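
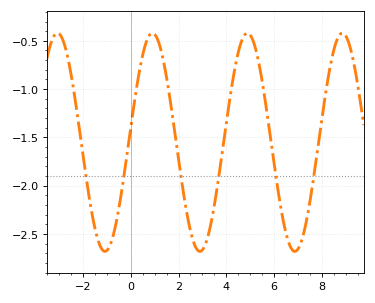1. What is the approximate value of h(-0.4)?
-2.08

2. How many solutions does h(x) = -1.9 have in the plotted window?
6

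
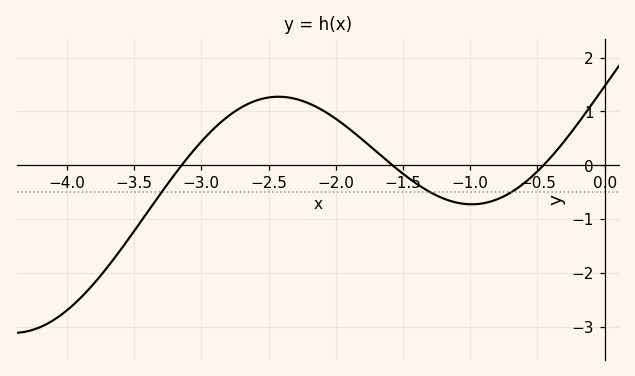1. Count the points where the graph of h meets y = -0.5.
3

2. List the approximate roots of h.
-3.15, -1.58, -0.455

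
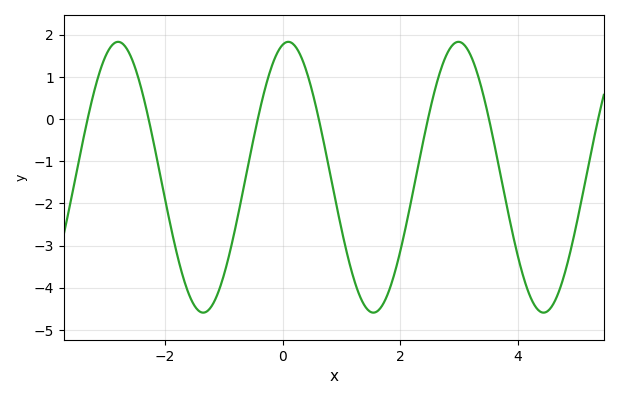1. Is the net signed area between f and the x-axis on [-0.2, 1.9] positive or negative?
negative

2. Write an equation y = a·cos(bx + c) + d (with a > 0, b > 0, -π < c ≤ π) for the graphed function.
y = 3.21cos(2.2x - 0.21) - 1.38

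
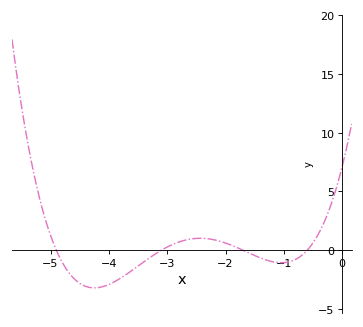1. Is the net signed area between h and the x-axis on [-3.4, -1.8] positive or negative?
positive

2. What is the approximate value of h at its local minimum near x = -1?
-1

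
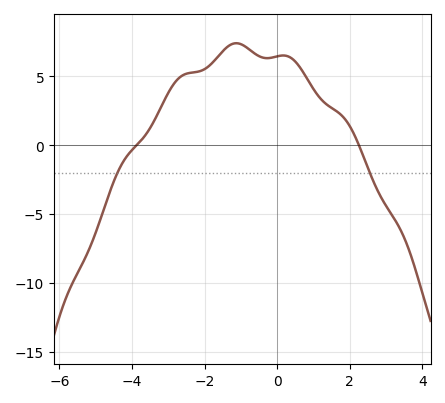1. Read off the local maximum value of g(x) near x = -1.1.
7.5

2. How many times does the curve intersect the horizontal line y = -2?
2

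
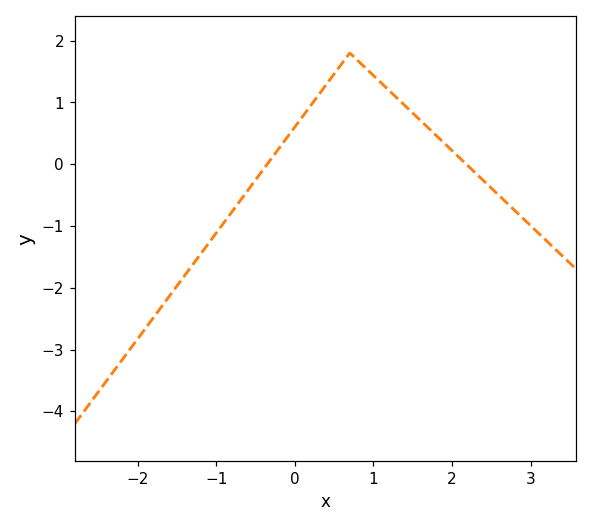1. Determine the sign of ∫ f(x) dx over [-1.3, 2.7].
positive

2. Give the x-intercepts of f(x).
-0.349, 2.18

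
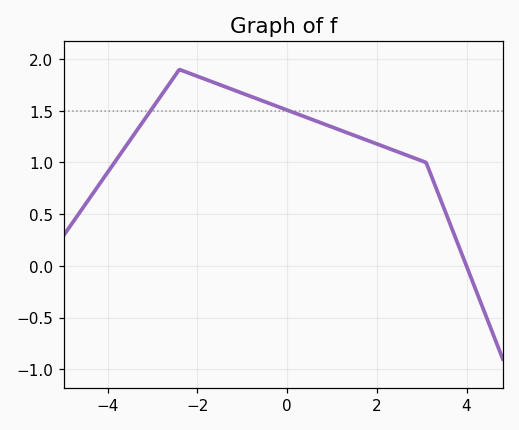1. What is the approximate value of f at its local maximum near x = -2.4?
1.9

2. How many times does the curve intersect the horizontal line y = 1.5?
2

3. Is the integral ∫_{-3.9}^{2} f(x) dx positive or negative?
positive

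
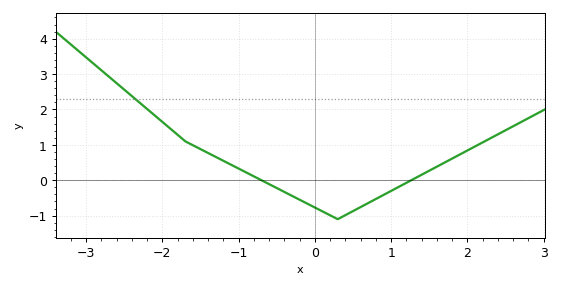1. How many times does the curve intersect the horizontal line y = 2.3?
1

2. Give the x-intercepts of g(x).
-0.7, 1.3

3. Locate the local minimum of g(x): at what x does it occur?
0.3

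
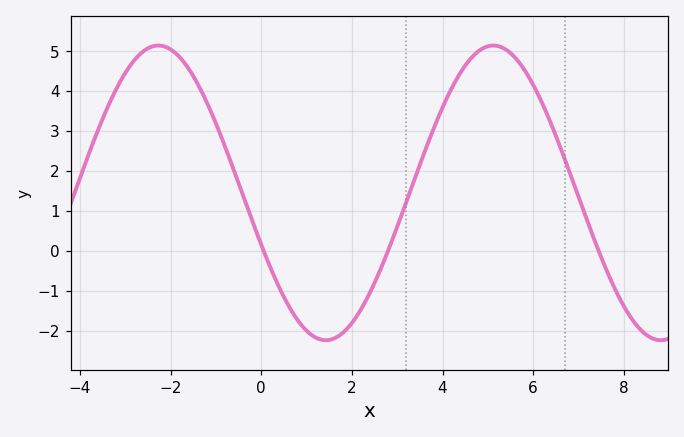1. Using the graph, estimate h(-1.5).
4.4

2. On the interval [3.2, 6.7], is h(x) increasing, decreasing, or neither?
neither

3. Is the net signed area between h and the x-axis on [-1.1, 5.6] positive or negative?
positive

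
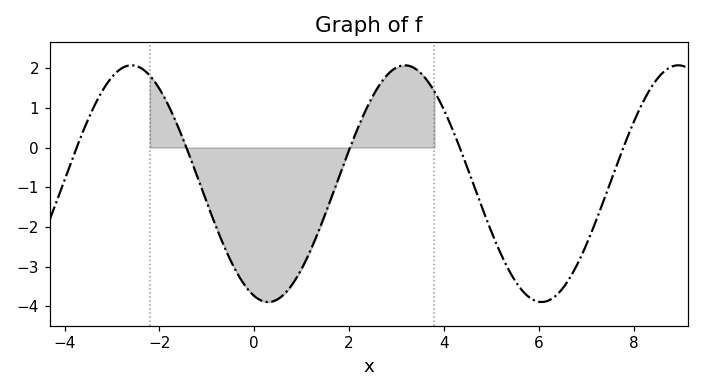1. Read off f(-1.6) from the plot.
0.505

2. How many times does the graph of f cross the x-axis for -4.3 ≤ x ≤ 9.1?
5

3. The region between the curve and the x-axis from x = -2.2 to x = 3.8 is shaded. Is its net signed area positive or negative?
negative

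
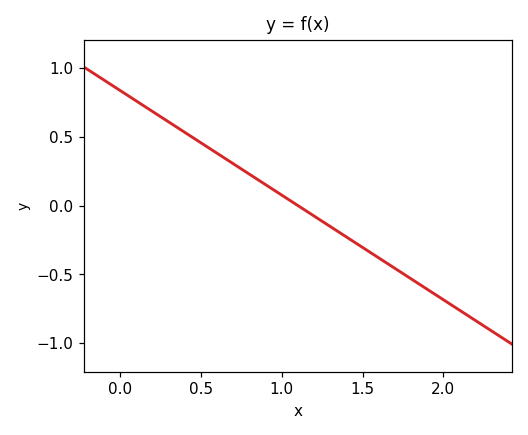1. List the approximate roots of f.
1.1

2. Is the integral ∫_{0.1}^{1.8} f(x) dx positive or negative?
positive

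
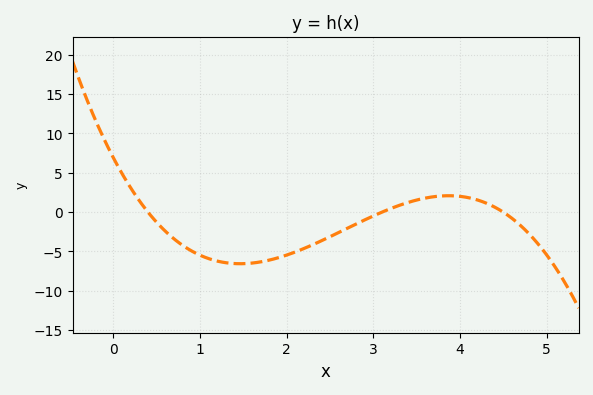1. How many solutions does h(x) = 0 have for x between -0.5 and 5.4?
3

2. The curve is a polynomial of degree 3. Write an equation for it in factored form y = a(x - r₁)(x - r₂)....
y = -1.24(x - 0.4)(x - 3.1)(x - 4.5)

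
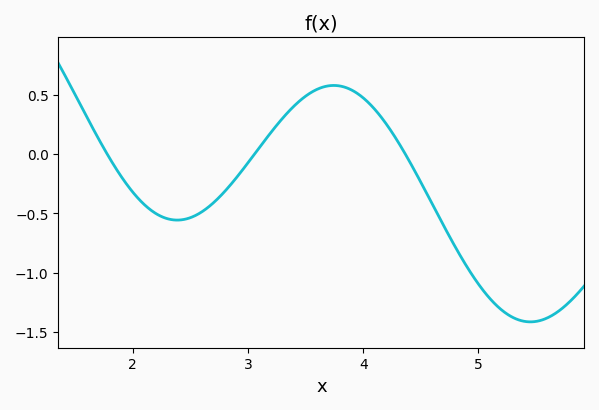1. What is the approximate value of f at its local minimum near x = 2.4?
-0.558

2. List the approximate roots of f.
1.78, 3.06, 4.36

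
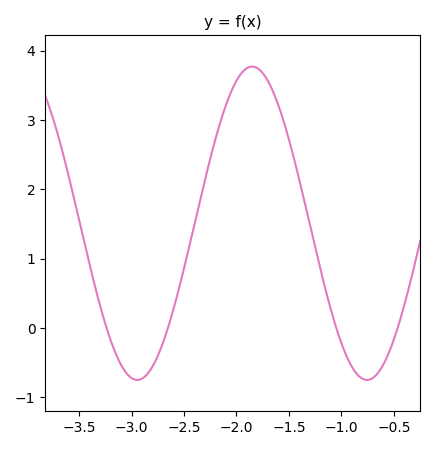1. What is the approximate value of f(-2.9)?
-0.731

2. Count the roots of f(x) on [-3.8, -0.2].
4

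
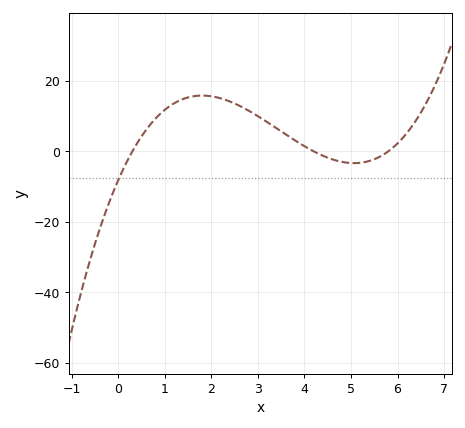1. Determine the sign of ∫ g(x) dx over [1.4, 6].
positive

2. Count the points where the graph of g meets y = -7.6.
1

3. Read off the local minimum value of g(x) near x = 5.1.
-3.33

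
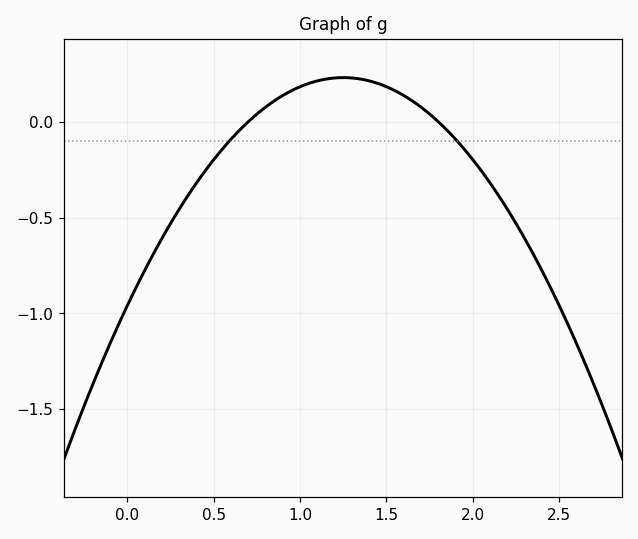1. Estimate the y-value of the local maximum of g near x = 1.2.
0.25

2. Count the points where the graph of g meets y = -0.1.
2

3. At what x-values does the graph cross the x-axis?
0.7, 1.8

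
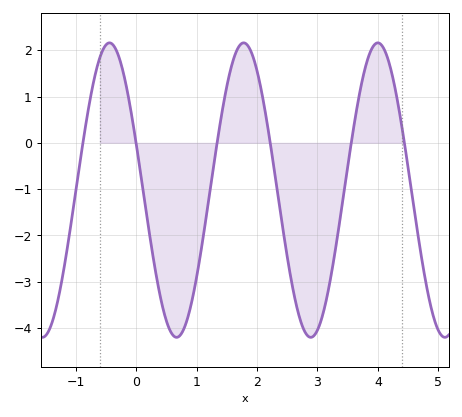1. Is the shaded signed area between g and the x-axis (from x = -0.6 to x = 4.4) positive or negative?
negative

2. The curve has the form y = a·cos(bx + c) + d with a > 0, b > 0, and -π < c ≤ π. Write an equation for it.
y = 3.18cos(2.83x + 1.25) - 1.02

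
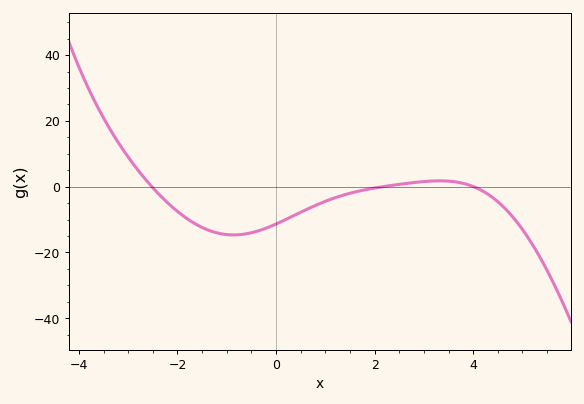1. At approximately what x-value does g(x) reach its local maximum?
3.4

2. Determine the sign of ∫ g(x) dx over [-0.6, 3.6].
negative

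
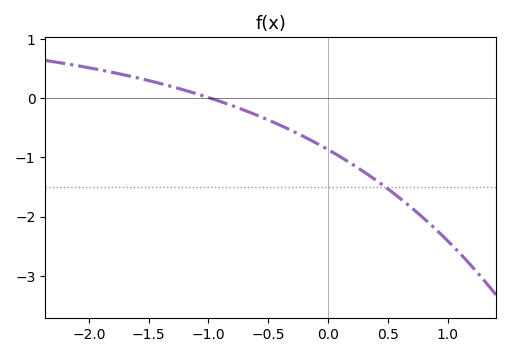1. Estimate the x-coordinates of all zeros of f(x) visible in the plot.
-0.986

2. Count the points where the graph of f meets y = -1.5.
1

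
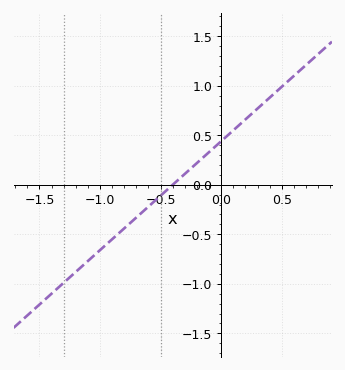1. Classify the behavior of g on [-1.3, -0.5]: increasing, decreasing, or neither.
increasing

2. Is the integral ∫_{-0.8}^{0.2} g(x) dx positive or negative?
positive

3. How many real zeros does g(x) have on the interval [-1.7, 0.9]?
1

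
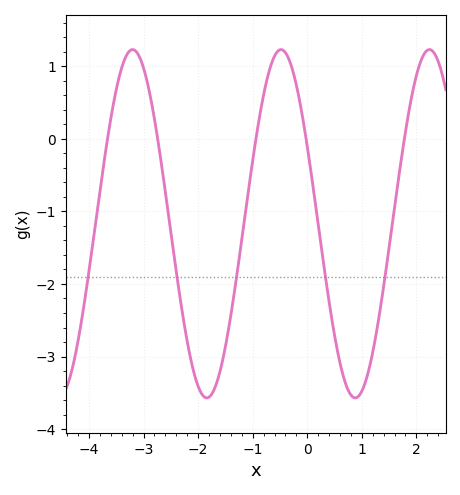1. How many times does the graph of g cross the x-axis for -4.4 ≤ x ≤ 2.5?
5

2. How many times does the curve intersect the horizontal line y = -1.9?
5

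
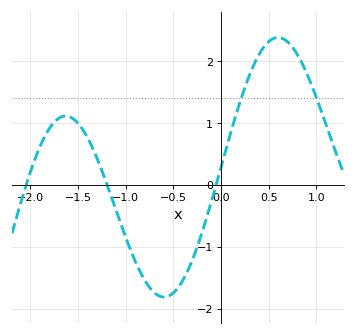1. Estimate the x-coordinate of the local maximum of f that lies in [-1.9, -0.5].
-1.63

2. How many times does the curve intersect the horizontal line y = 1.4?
2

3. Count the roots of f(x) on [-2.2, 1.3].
3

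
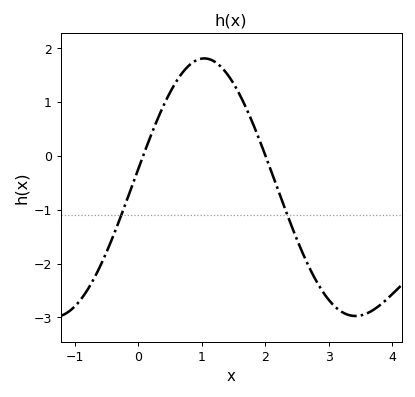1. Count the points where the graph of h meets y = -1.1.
2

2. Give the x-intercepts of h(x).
0.077, 2.01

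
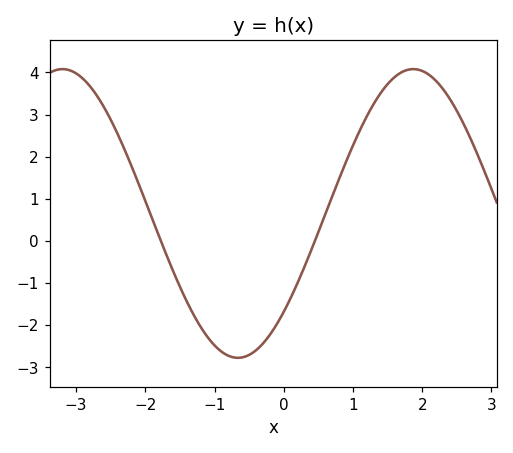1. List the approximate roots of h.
-1.78, 0.45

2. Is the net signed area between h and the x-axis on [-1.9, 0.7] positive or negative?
negative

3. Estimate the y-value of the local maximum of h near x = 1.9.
4.08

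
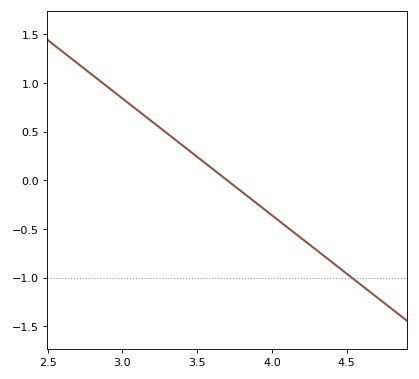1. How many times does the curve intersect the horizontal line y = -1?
1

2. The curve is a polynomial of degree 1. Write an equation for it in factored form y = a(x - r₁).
y = -1.2(x - 3.7)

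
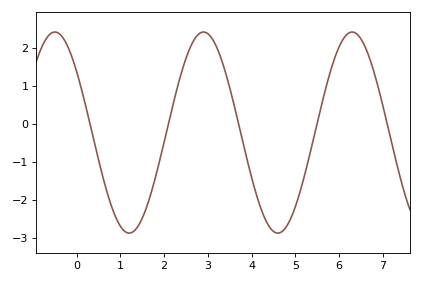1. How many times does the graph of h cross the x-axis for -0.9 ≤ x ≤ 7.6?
5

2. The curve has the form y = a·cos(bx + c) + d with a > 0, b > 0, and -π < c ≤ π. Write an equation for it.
y = 2.64cos(1.85x + 0.92) - 0.23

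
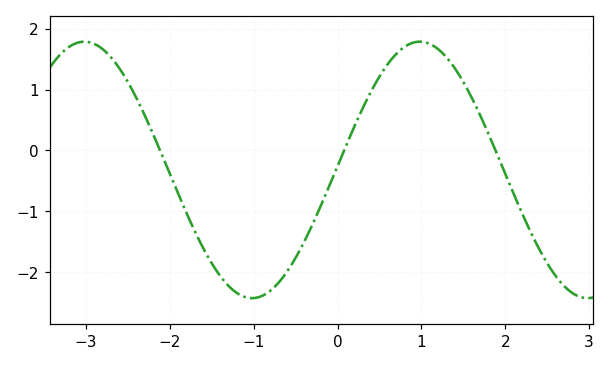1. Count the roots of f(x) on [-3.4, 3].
3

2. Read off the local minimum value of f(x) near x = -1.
-2.43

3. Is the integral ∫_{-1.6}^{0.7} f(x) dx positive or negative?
negative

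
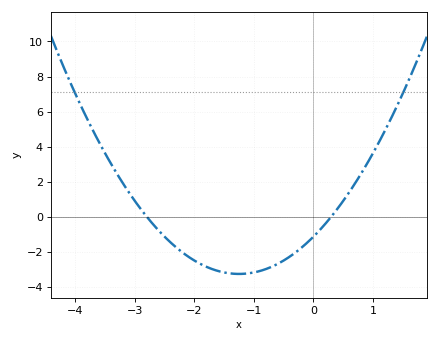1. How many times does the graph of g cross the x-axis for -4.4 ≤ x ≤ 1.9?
2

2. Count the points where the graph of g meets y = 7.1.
2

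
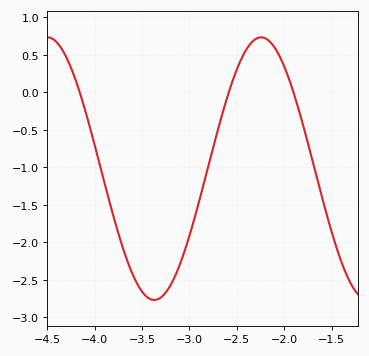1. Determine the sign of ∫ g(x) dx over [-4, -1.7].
negative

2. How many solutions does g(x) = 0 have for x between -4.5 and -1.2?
3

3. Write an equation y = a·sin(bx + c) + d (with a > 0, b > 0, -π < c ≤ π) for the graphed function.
y = 1.75sin(2.8x + 1.5) - 1.02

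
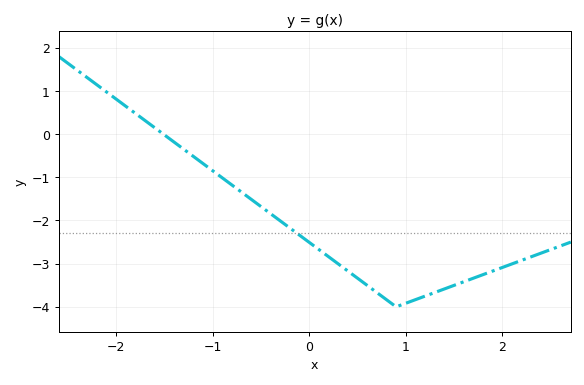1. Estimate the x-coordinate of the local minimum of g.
0.9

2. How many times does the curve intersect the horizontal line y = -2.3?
1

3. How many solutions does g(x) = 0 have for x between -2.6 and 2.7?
1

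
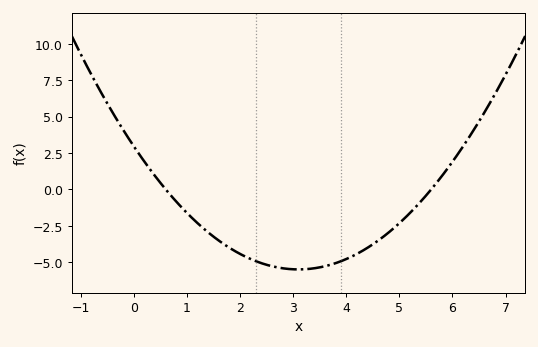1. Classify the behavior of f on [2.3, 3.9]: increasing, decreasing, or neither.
neither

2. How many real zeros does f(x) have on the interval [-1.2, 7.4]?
2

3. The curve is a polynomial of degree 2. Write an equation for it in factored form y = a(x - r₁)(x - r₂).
y = 0.88(x - 0.6)(x - 5.6)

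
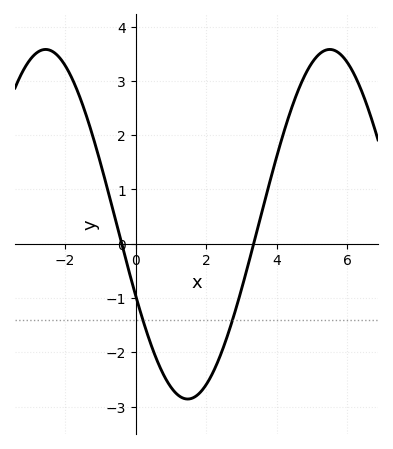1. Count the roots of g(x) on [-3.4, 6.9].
2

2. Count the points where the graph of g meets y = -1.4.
2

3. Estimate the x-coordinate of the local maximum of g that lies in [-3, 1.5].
-2.55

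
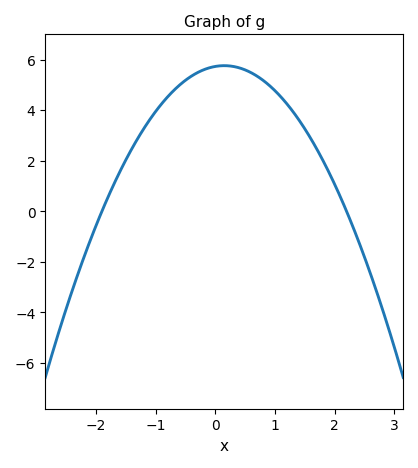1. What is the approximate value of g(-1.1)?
3.62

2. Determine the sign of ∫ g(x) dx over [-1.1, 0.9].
positive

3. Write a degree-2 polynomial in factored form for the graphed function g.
y = -1.37(x + 1.9)(x - 2.2)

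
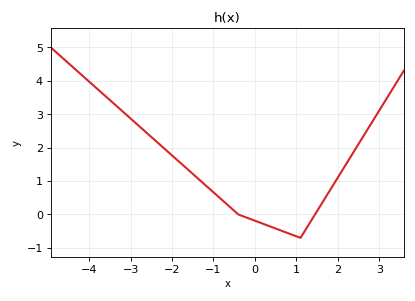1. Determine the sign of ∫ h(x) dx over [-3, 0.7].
positive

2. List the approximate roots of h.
-0.4, 1.45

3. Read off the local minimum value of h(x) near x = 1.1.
-0.7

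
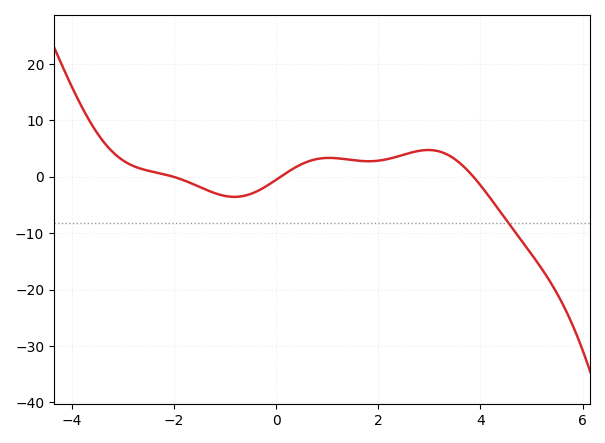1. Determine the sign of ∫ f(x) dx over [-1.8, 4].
positive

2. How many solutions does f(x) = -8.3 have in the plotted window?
1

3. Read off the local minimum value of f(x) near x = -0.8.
-4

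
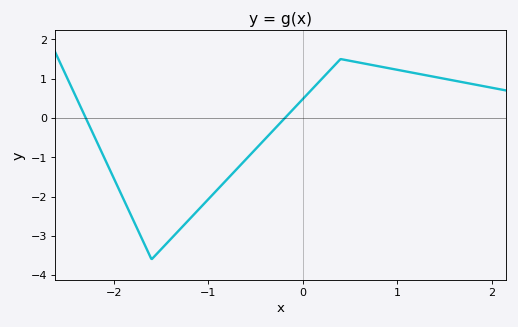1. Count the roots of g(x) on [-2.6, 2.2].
2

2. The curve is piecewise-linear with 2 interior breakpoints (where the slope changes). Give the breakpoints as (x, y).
(-1.6, -3.6); (0.4, 1.5)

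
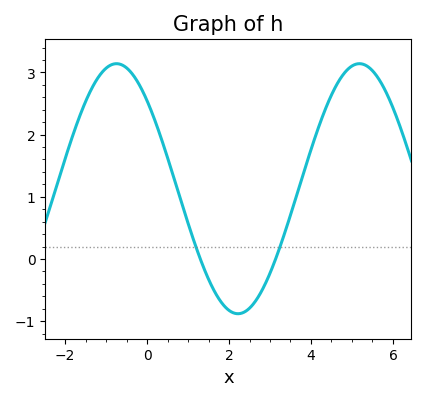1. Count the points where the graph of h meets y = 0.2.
2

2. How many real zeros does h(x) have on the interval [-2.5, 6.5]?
2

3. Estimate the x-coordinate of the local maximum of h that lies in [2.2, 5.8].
5.2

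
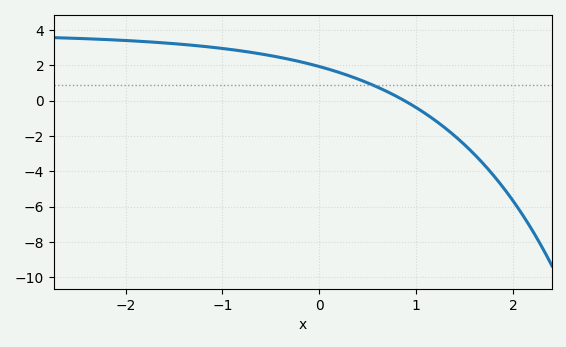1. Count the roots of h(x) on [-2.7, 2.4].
1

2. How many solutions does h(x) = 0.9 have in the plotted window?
1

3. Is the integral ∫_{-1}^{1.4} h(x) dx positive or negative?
positive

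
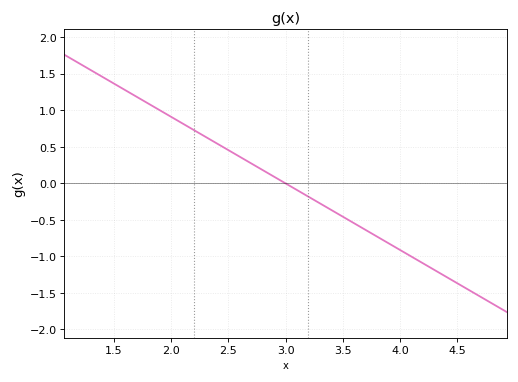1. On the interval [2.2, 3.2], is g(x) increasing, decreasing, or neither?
decreasing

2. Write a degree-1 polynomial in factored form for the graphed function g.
y = -0.91(x - 3)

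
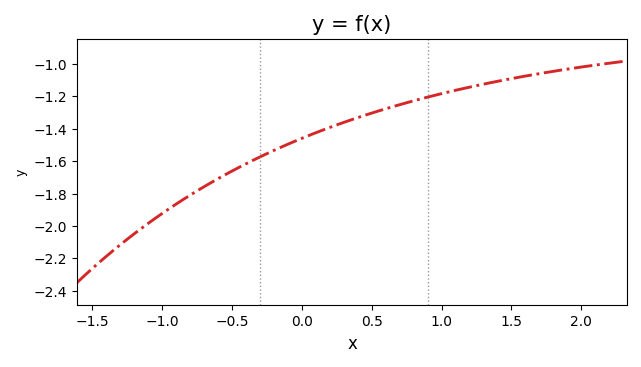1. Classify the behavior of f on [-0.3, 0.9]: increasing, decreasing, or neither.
increasing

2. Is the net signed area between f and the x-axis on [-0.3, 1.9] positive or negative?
negative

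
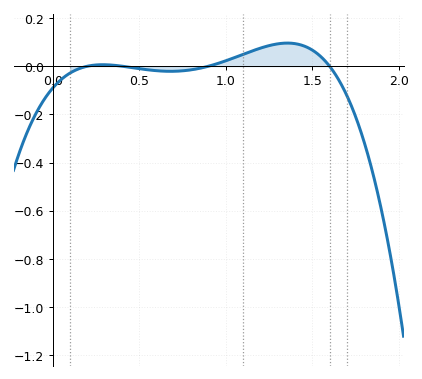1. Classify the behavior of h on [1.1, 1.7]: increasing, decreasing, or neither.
neither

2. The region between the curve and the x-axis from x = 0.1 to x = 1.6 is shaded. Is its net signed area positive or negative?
positive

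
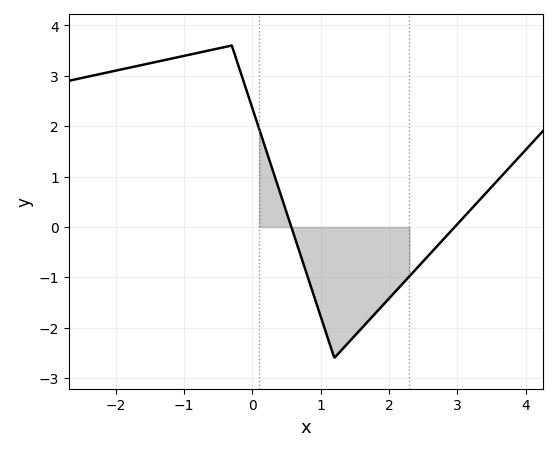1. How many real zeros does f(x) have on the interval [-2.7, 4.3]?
2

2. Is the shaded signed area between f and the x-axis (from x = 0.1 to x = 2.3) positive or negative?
negative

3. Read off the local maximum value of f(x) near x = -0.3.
3.6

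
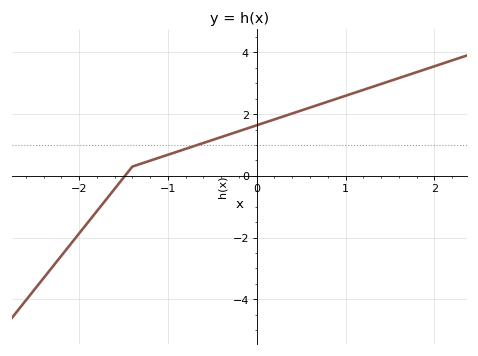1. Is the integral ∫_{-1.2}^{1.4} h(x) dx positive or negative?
positive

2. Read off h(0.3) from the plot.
2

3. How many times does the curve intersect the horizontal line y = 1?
1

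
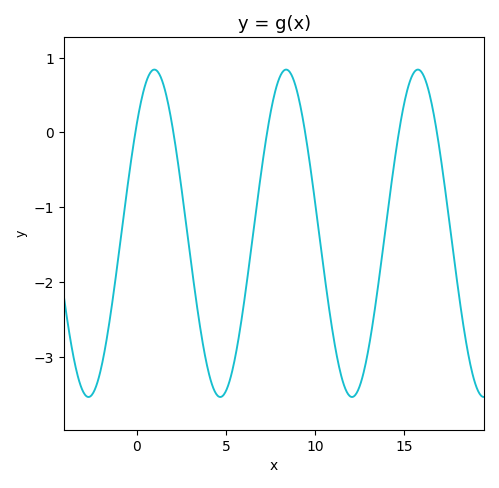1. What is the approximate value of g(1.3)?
0.759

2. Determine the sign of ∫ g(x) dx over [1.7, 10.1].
negative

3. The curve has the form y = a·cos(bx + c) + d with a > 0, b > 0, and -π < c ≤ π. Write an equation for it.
y = 2.19cos(0.85x - 0.832) - 1.35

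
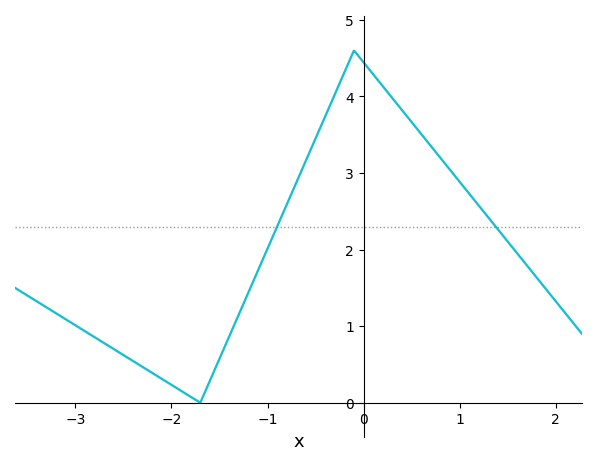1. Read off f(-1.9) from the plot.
0.2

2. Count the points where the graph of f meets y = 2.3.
2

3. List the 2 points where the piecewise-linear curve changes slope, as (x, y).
(-1.7, 0); (-0.1, 4.6)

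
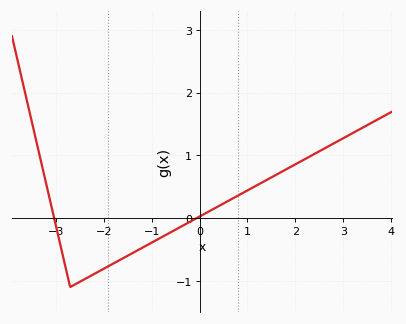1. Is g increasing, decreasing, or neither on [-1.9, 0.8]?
increasing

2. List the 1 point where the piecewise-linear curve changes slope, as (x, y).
(-2.7, -1.1)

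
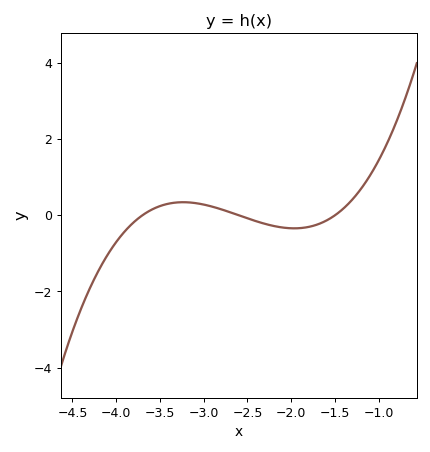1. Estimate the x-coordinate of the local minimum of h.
-2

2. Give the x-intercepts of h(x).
-3.7, -2.6, -1.5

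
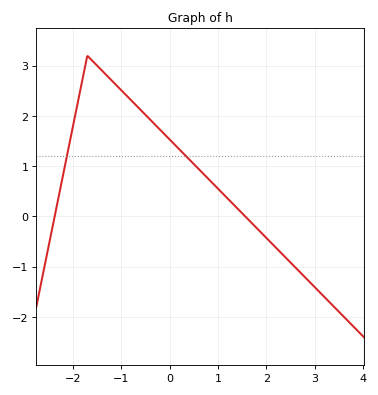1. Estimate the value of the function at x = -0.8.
2.3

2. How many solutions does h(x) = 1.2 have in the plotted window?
2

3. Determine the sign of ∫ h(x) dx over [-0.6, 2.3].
positive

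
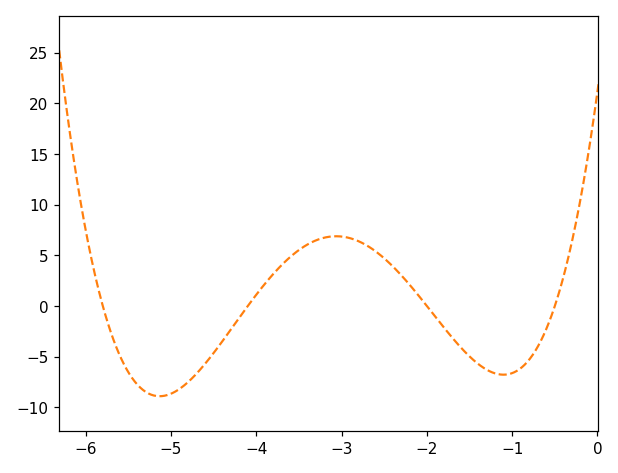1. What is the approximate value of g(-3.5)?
5.5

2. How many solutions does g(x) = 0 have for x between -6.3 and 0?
4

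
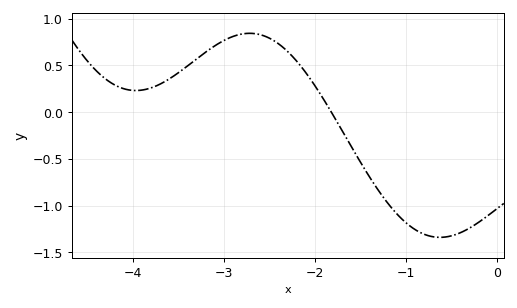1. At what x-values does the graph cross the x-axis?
-1.8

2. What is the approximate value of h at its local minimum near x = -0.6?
-1.35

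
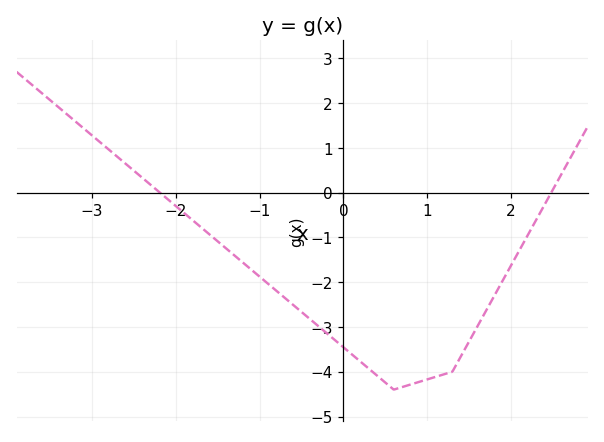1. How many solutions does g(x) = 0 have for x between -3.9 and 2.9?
2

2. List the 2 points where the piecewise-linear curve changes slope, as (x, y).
(0.6, -4.4); (1.3, -4)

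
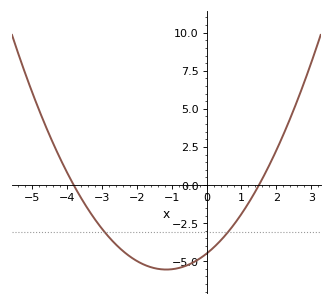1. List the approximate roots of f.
-3.8, 1.5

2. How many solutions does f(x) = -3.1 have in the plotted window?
2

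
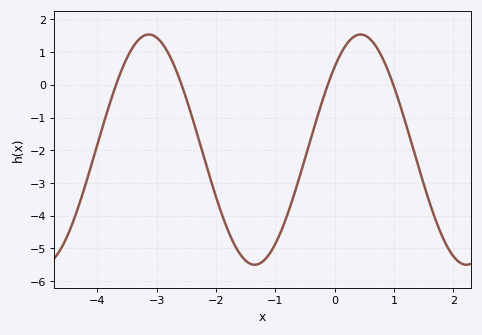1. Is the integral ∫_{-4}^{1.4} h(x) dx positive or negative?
negative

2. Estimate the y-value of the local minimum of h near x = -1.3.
-5.5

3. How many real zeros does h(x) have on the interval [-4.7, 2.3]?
4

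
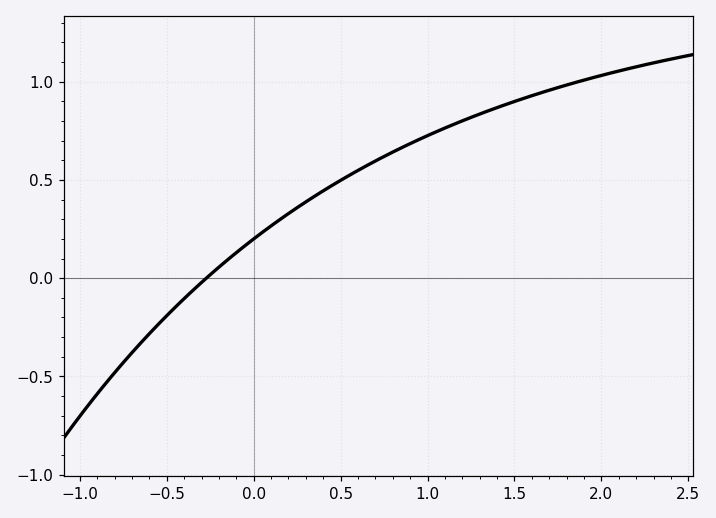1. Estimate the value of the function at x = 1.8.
0.983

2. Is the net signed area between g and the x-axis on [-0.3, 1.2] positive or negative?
positive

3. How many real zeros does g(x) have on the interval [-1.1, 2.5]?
1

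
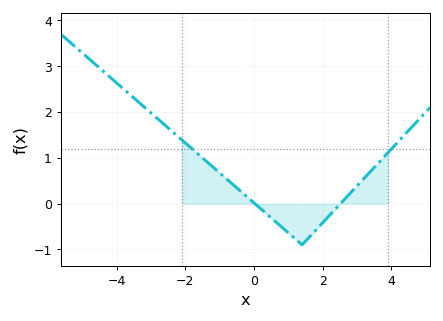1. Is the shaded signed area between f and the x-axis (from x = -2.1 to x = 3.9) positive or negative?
positive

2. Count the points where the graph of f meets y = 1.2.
2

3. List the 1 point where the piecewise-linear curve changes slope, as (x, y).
(1.4, -0.9)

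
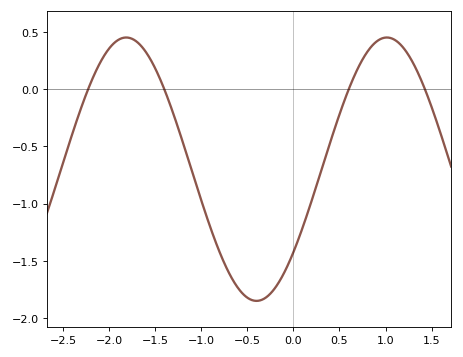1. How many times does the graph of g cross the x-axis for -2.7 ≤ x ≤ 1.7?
4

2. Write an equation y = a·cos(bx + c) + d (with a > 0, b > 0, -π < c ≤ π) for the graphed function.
y = 1.15cos(2.22x - 2.25) - 0.7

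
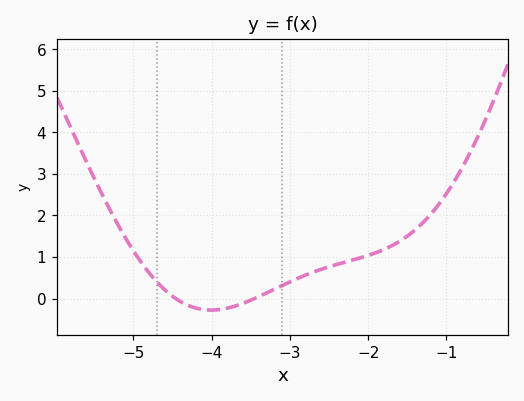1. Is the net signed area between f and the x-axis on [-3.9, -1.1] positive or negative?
positive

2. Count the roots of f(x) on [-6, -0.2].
2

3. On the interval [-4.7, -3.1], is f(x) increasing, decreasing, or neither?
neither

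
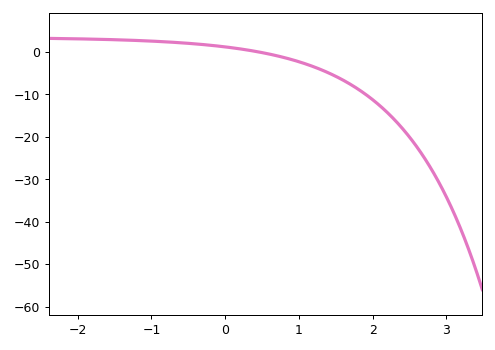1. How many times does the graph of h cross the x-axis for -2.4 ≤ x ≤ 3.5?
1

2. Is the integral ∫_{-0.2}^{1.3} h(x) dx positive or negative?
negative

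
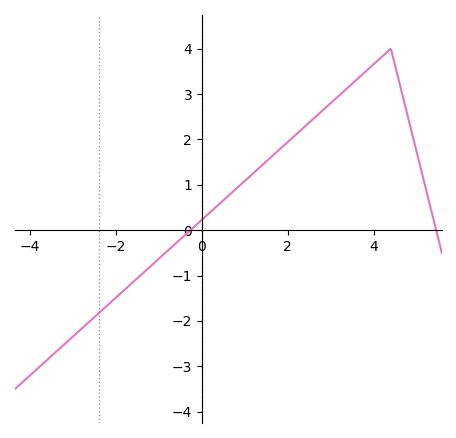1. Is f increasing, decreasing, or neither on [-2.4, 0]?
increasing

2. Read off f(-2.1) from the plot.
-1.57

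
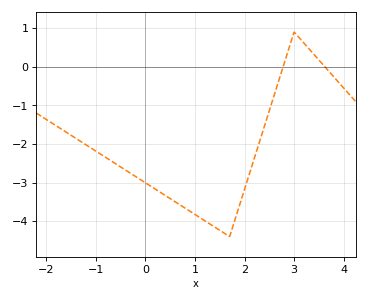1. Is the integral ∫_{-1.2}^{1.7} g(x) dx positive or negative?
negative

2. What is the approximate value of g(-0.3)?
-2.76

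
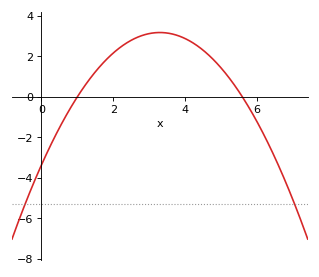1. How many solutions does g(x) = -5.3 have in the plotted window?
2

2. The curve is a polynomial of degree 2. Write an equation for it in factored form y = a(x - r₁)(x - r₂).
y = -0.6(x - 1)(x - 5.6)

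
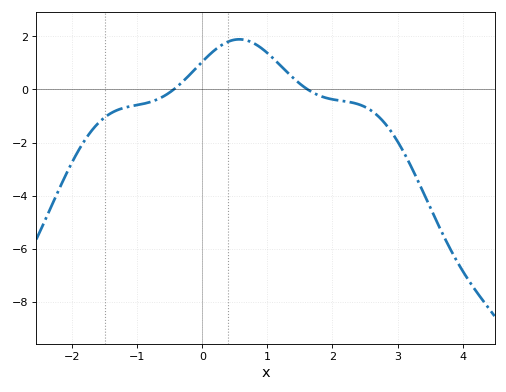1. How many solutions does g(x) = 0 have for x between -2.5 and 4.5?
2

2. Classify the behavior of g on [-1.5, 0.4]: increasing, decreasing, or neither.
increasing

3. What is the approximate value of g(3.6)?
-4.96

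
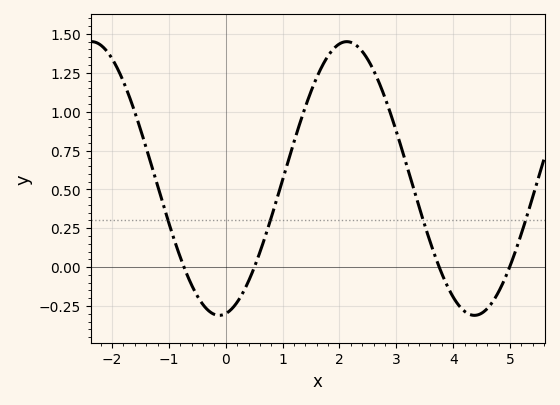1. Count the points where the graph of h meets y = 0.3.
4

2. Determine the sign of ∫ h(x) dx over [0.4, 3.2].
positive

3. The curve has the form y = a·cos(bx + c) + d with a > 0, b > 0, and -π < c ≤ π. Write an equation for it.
y = 0.88cos(1.4x - 3) + 0.57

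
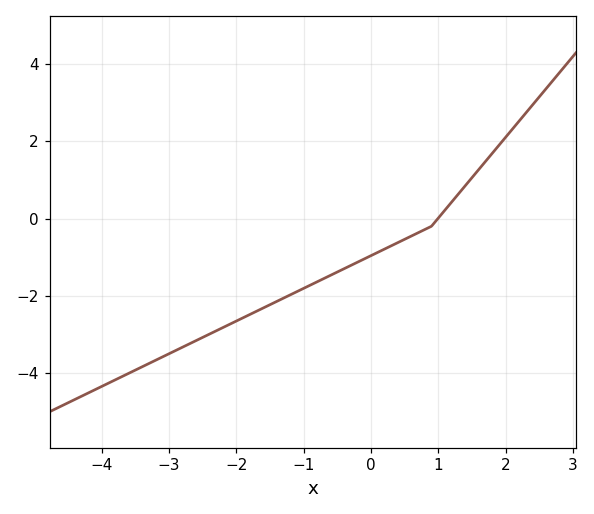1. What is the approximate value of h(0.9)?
-0.2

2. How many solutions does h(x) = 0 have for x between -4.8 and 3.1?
1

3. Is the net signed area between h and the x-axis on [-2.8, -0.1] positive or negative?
negative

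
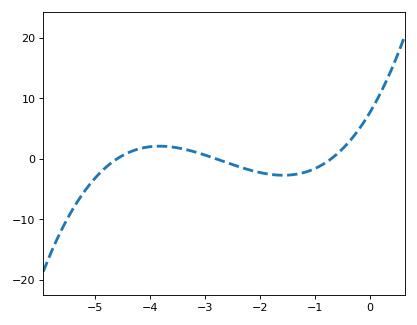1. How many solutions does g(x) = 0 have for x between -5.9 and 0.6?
3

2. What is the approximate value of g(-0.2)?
5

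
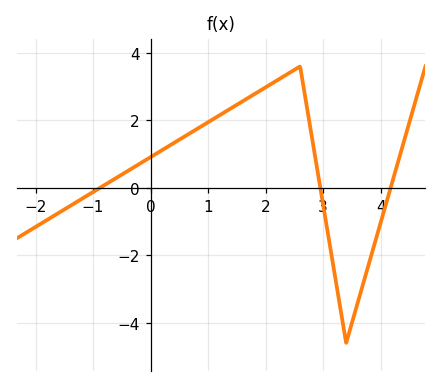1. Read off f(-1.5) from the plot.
-0.6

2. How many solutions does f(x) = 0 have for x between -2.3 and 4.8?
3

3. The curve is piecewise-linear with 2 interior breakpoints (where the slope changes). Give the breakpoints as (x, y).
(2.6, 3.6); (3.4, -4.6)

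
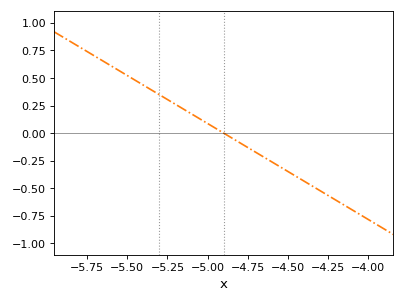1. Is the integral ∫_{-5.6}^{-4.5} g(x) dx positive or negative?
positive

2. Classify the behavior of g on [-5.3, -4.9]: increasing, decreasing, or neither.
decreasing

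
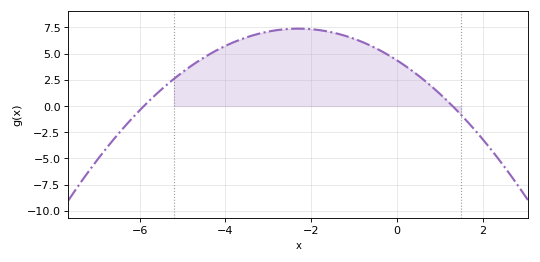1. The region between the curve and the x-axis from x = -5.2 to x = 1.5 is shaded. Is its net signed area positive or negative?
positive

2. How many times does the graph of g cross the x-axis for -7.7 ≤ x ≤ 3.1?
2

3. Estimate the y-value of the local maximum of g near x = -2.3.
7.4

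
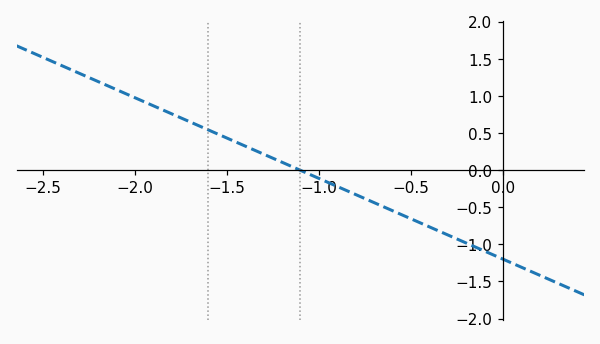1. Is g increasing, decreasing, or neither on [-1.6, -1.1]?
decreasing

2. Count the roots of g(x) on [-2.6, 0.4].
1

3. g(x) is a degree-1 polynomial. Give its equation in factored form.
y = -1.09(x + 1.1)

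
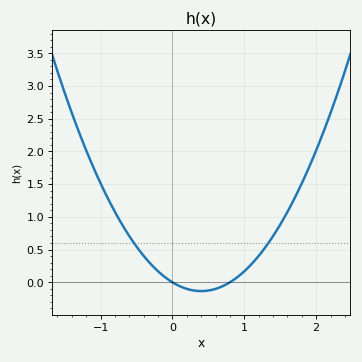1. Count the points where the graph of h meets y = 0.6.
2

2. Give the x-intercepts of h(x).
0, 0.8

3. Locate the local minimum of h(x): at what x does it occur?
0.4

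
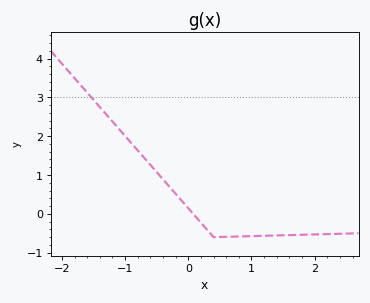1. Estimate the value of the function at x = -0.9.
1.82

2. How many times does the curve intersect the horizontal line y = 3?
1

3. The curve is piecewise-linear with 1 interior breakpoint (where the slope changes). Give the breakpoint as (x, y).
(0.4, -0.6)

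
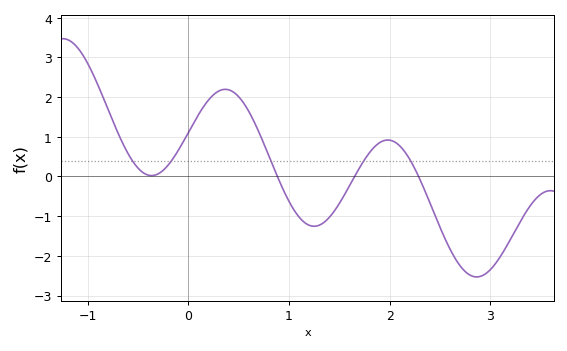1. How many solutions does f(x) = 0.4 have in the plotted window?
5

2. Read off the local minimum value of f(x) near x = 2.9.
-2.5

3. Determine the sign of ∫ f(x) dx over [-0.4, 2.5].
positive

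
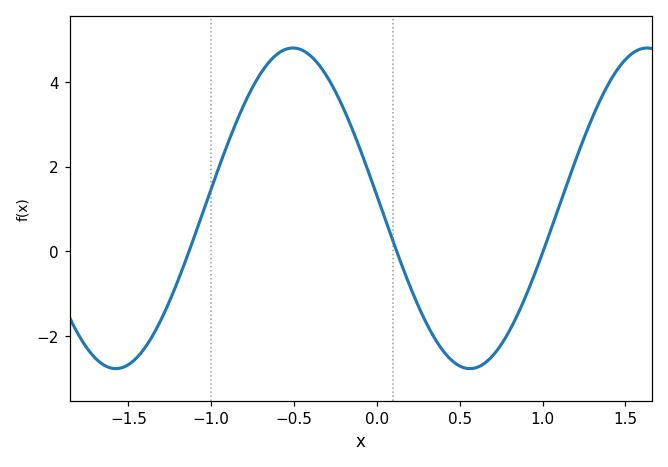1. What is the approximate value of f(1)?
-0.033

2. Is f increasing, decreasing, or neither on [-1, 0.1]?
neither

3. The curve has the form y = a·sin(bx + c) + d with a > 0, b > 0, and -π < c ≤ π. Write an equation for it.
y = 3.79sin(2.94x + 3.06) + 1.02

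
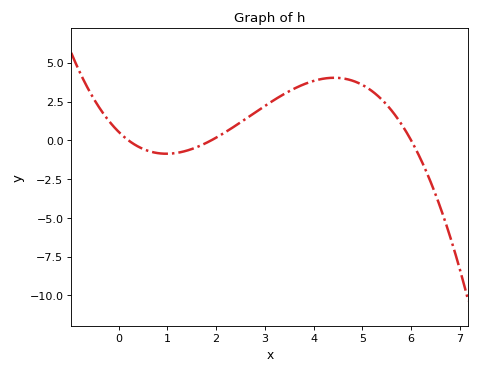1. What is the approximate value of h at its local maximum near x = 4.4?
4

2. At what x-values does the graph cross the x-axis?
0.2, 1.8, 6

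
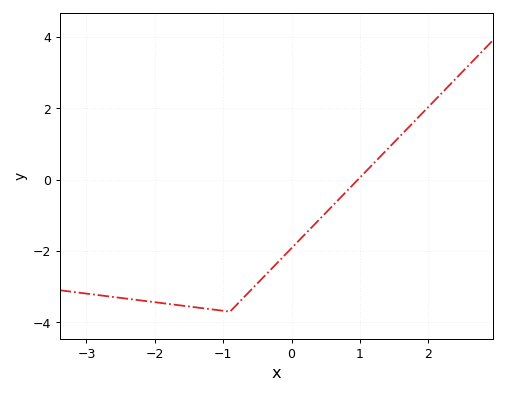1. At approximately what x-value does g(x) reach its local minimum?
-0.901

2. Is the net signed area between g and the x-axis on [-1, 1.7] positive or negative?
negative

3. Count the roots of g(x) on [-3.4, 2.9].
1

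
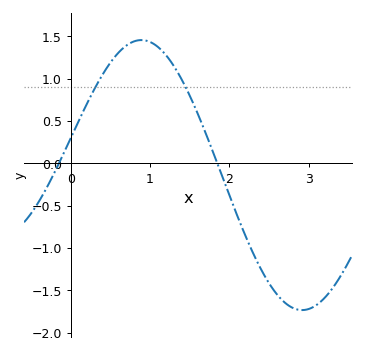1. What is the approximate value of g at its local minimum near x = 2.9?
-1.73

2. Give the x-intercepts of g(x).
-0.149, 1.85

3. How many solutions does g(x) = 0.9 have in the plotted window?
2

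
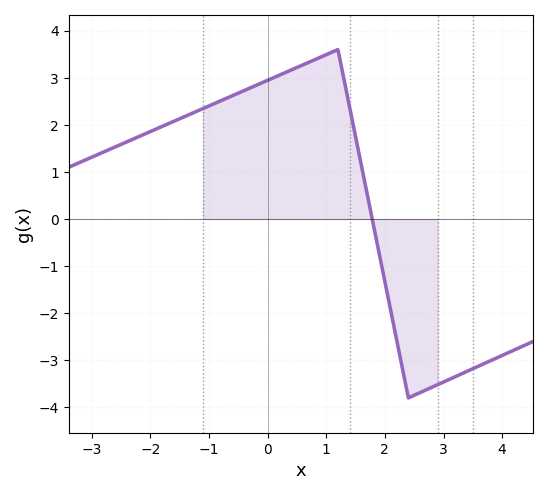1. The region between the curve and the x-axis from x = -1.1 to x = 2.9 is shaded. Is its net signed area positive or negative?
positive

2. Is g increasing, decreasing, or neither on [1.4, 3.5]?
neither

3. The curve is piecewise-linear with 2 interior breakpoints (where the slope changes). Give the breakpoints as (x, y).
(1.2, 3.6); (2.4, -3.8)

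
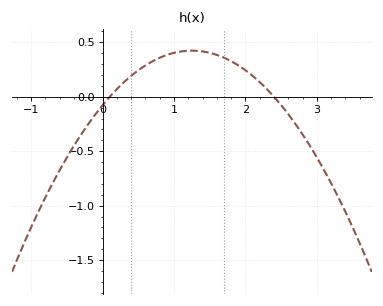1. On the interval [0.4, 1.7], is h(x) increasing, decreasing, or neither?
neither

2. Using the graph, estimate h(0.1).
0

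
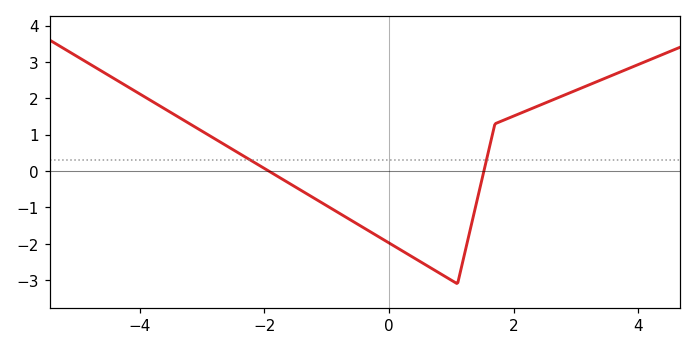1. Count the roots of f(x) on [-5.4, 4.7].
2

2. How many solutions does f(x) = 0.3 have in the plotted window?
2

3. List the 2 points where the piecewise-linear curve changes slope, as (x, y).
(1.1, -3.1); (1.7, 1.3)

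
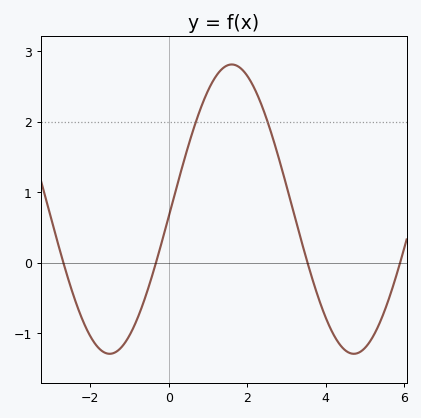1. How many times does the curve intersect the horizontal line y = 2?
2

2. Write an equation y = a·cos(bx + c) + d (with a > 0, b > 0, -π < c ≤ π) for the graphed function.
y = 2.05cos(1.01x - 1.62) + 0.76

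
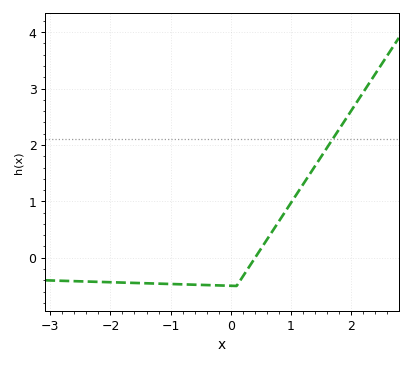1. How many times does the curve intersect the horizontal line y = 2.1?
1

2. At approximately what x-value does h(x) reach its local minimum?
0.098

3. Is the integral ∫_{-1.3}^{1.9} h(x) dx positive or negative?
positive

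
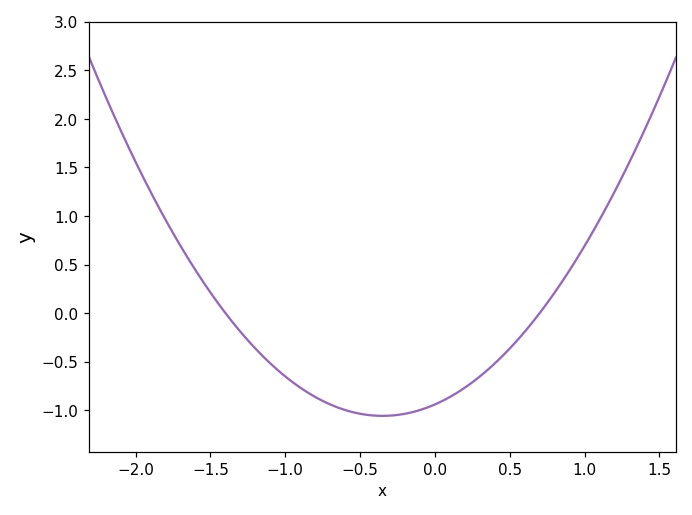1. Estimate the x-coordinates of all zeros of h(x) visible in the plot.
-1.4, 0.7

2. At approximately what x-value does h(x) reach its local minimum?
-0.35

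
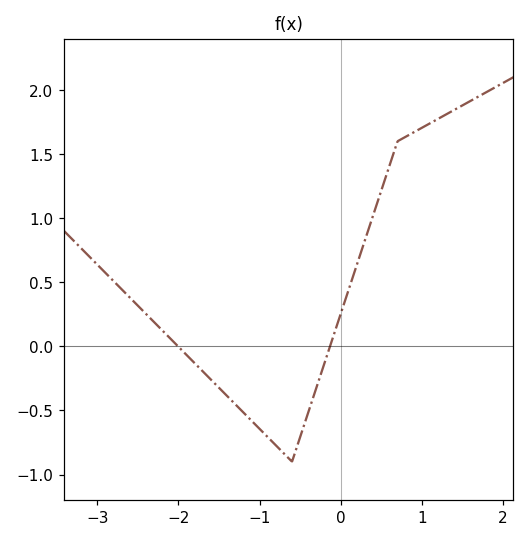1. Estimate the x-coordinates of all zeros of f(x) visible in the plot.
-2, -0.132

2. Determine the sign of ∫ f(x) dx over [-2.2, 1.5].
positive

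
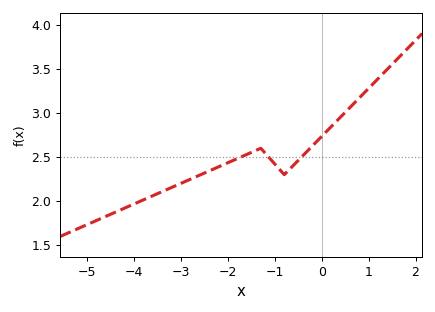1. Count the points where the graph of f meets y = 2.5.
3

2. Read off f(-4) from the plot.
1.95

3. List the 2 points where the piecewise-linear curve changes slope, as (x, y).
(-1.3, 2.6); (-0.8, 2.3)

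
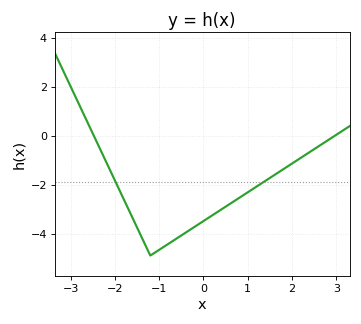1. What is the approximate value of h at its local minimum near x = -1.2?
-4.8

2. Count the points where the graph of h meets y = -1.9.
2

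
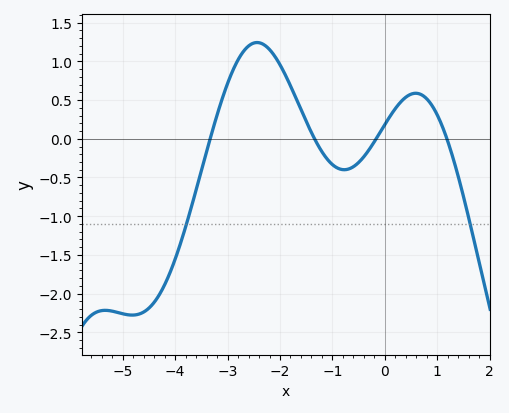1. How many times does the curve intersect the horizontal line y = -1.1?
2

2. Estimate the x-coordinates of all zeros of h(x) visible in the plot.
-3.4, -1.4, -0.2, 1.2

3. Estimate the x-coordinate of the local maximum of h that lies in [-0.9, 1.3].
0.6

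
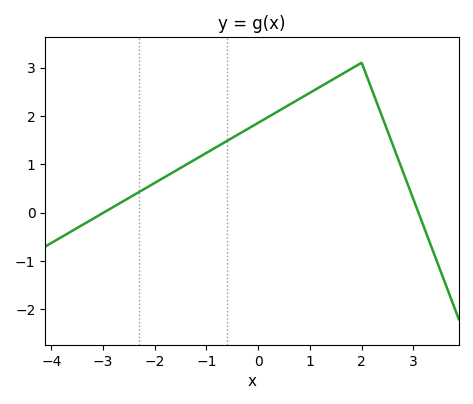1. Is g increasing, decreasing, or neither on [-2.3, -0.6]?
increasing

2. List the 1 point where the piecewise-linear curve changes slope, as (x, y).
(2, 3.1)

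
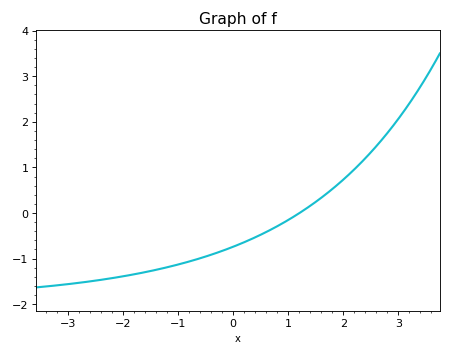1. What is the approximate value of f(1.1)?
-0.079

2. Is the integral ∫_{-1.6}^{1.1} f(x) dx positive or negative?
negative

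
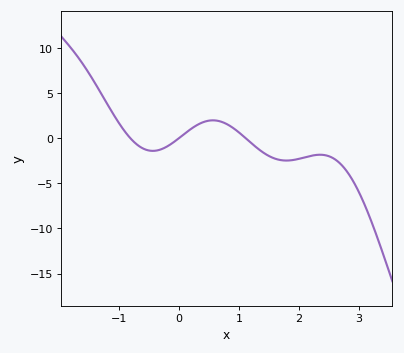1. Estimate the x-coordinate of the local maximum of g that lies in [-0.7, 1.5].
0.566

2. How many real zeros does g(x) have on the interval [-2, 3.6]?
3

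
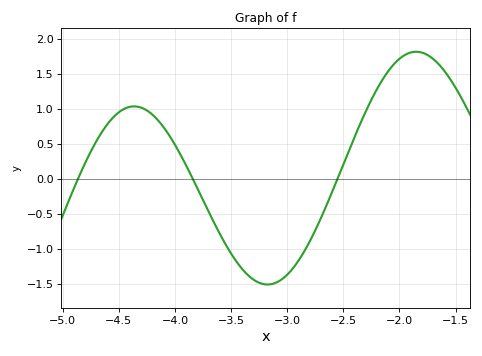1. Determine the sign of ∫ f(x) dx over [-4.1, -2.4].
negative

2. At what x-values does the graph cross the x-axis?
-4.85, -3.85, -2.55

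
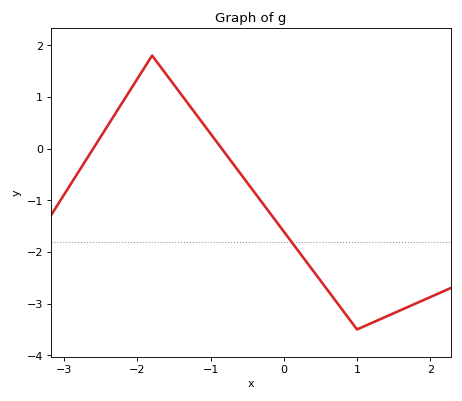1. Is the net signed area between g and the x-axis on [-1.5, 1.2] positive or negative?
negative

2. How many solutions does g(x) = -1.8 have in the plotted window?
1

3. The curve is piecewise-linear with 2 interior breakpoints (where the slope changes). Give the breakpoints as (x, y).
(-1.8, 1.8); (1, -3.5)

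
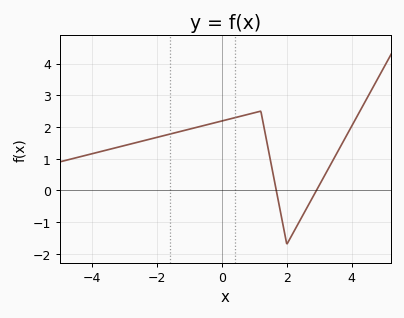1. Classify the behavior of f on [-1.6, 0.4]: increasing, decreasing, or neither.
increasing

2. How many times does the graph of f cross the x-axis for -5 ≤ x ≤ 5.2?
2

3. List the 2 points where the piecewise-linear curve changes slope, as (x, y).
(1.2, 2.5); (2, -1.7)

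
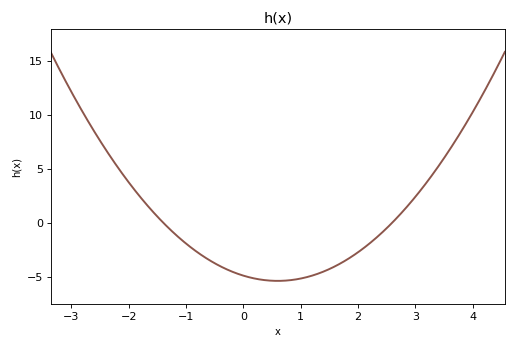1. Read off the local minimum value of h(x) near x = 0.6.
-5.4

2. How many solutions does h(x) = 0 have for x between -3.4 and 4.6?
2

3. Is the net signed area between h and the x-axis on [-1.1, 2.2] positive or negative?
negative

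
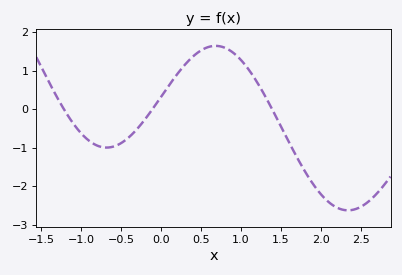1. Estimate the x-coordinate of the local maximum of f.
0.7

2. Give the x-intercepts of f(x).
-1.2, -0.1, 1.4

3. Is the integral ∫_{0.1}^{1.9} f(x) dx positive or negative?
positive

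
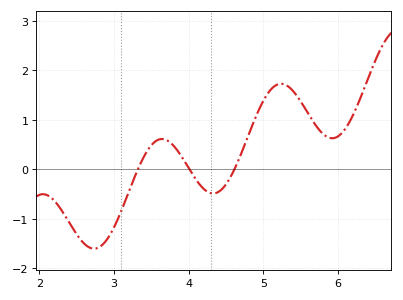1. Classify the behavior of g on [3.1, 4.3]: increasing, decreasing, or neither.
neither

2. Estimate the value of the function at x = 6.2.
1.09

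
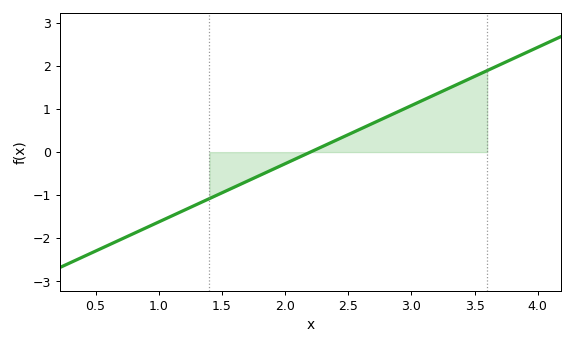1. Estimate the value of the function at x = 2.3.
0.1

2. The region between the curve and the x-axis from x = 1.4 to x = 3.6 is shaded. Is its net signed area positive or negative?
positive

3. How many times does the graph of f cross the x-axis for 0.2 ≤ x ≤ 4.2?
1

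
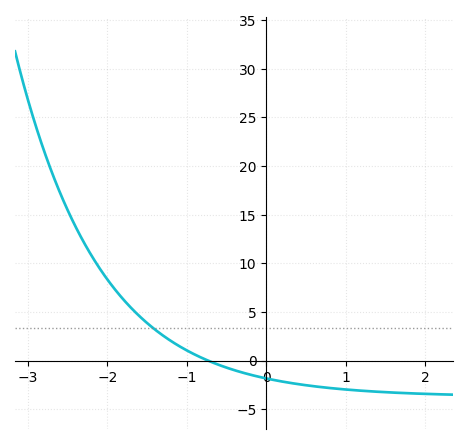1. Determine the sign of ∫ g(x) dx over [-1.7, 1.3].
negative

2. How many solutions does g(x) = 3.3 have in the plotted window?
1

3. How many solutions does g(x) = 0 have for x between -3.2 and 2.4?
1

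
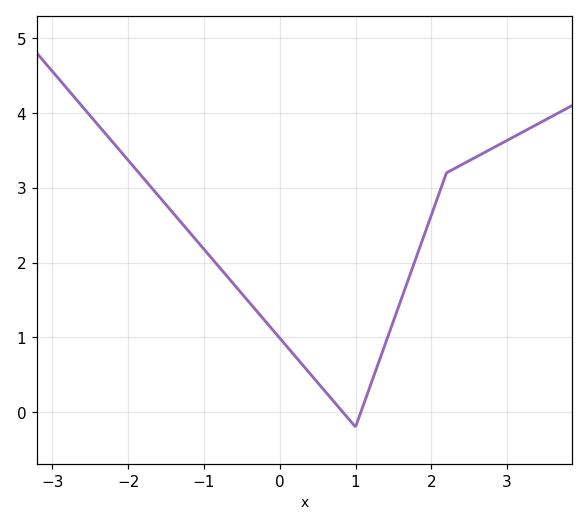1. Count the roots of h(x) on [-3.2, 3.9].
2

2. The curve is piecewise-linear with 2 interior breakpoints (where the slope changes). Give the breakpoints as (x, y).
(1, -0.2); (2.2, 3.2)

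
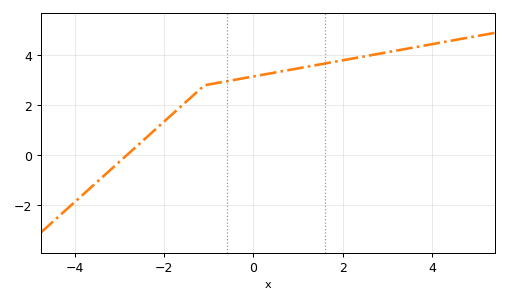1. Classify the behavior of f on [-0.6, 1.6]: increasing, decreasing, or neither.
increasing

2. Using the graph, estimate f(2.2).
3.8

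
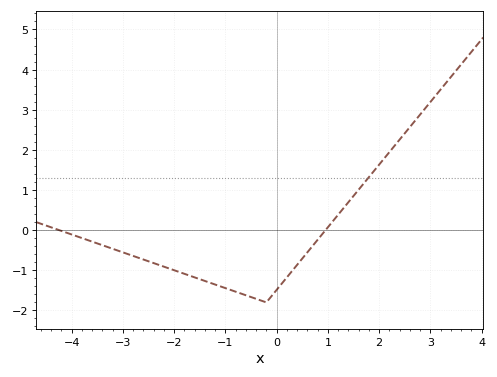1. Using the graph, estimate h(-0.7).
-1.58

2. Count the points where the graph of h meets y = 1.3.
1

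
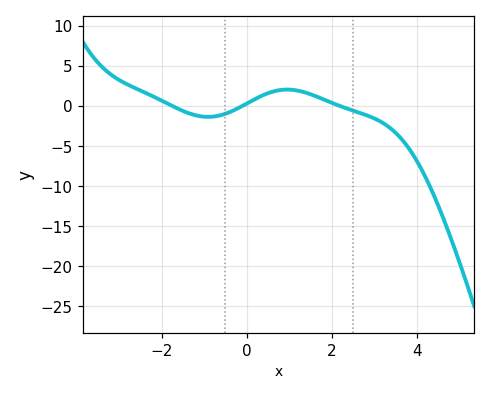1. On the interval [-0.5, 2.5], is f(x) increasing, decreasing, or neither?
neither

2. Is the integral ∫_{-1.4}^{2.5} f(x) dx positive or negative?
positive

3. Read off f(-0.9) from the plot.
-1.5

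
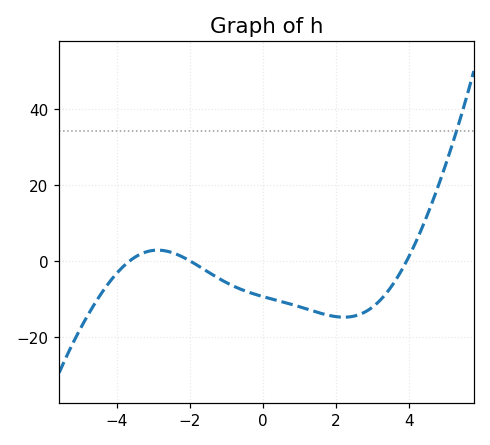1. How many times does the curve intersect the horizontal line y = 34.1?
1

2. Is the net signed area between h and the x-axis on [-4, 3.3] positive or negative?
negative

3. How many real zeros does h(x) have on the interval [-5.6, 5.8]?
3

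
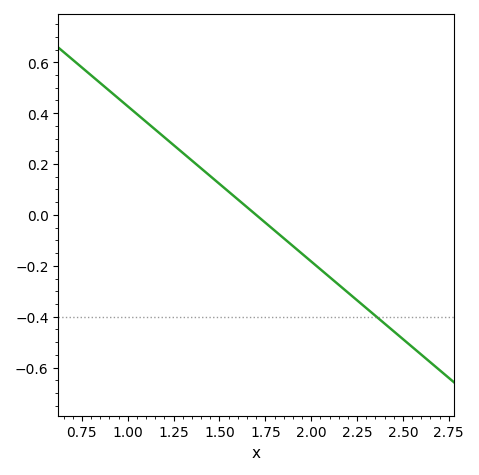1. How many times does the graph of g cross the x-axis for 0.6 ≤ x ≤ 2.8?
1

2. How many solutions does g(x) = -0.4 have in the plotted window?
1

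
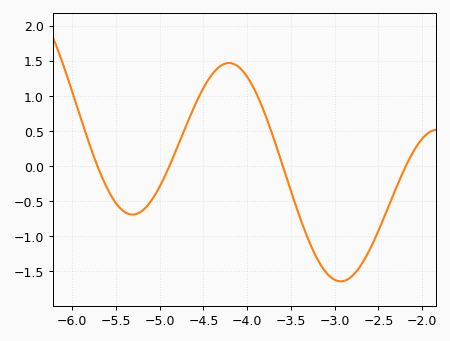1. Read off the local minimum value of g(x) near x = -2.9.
-1.65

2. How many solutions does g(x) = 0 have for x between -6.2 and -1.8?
4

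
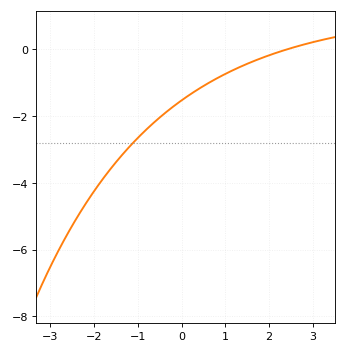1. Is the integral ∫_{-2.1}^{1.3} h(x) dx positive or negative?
negative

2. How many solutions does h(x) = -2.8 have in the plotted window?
1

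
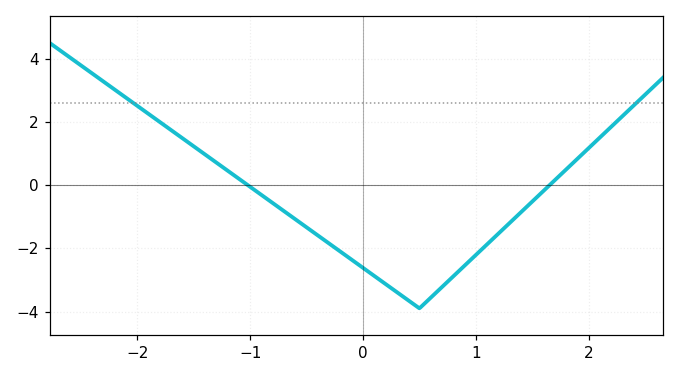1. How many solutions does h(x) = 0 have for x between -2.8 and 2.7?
2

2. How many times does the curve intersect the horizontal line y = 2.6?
2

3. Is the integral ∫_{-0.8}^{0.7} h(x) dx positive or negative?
negative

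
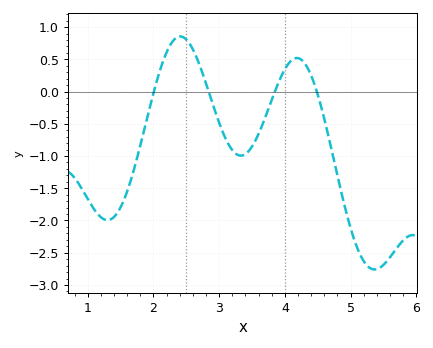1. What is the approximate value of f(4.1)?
0.5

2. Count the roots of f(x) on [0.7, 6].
4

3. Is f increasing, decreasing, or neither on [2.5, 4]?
neither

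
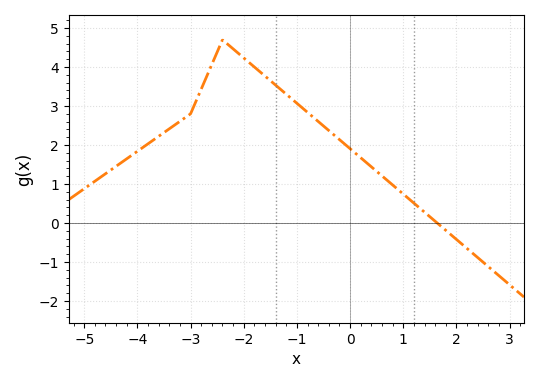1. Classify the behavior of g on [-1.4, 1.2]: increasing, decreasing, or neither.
decreasing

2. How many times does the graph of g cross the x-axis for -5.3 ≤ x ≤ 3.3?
1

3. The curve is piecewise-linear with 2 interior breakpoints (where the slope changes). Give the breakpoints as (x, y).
(-3, 2.8); (-2.4, 4.7)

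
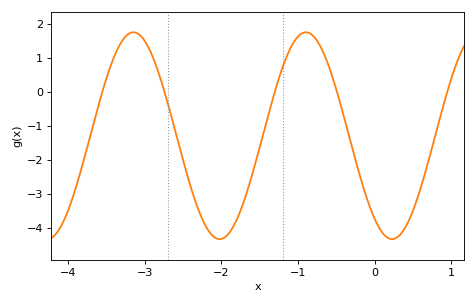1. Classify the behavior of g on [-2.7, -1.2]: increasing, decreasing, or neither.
neither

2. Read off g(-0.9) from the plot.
1.7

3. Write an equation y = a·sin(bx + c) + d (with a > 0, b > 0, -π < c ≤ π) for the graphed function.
y = 3.04sin(2.8x - 2.2) - 1.29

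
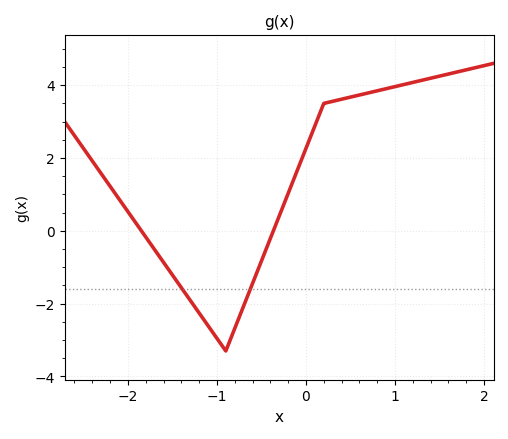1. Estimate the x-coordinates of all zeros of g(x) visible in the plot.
-1.85, -0.366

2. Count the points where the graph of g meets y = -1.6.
2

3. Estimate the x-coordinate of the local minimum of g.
-0.901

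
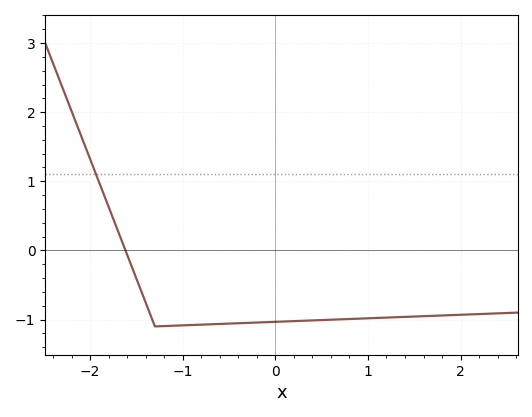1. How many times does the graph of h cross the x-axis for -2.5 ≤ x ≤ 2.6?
1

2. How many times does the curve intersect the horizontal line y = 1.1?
1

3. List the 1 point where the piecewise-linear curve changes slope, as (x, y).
(-1.3, -1.1)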